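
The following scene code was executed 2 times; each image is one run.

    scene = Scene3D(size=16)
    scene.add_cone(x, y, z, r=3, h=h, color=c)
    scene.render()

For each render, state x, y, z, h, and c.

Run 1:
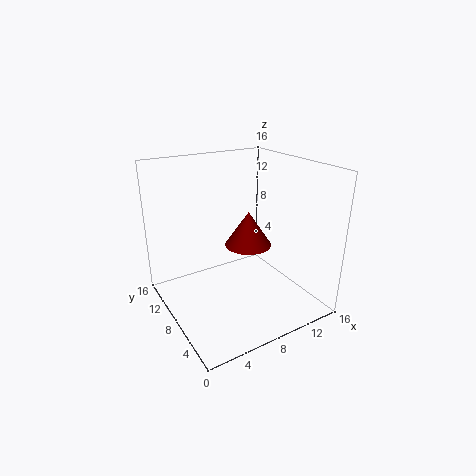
x = 12
y = 12
z = 4.5
h = 4.5
c = 'maroon'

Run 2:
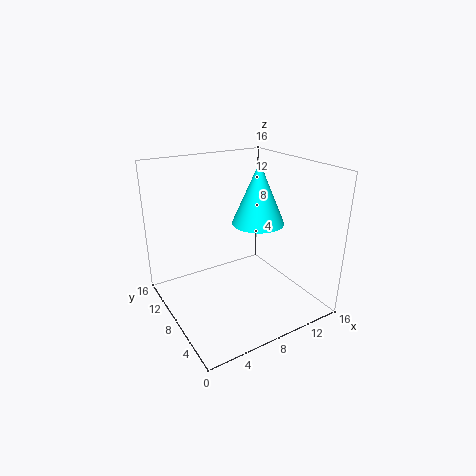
x = 11
y = 8.5
z = 9
h = 7
c = 'cyan'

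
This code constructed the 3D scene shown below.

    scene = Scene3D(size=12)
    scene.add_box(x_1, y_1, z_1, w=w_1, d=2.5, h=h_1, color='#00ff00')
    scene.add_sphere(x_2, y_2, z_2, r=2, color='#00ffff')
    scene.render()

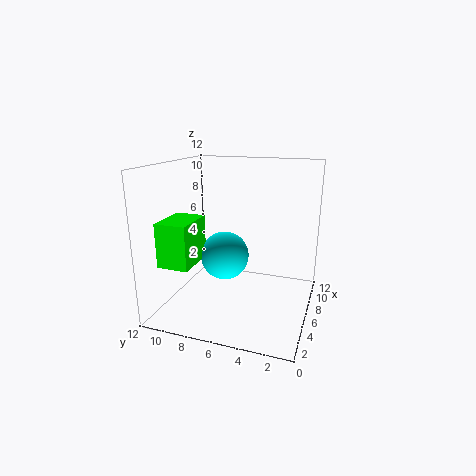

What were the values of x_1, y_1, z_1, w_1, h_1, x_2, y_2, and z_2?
x_1 = 1.5
y_1 = 8.5
z_1 = 4.5
w_1 = 3.5
h_1 = 3.5
x_2 = 5.5
y_2 = 7
z_2 = 4.5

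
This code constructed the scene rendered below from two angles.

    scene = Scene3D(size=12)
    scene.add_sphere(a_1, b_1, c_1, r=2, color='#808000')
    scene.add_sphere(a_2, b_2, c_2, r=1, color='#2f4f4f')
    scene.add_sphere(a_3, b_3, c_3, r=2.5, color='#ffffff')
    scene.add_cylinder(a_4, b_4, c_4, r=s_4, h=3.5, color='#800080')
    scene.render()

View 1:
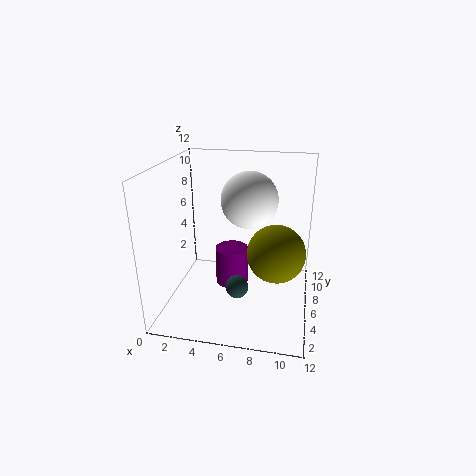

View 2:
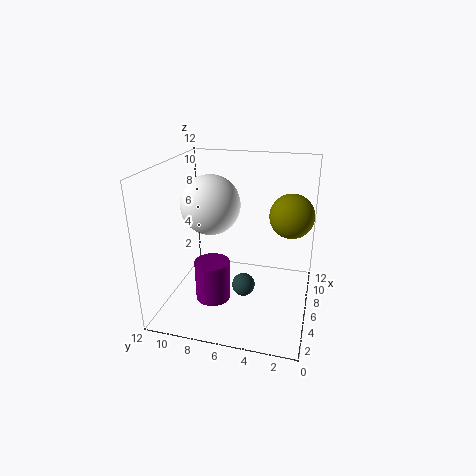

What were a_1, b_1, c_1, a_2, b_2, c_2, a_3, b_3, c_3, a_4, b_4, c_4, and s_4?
a_1 = 9.5, b_1 = 2, c_1 = 7, a_2 = 6, b_2 = 5.5, c_2 = 1.5, a_3 = 6.5, b_3 = 8.5, c_3 = 8.5, a_4 = 5, b_4 = 8, c_4 = 0.5, s_4 = 1.5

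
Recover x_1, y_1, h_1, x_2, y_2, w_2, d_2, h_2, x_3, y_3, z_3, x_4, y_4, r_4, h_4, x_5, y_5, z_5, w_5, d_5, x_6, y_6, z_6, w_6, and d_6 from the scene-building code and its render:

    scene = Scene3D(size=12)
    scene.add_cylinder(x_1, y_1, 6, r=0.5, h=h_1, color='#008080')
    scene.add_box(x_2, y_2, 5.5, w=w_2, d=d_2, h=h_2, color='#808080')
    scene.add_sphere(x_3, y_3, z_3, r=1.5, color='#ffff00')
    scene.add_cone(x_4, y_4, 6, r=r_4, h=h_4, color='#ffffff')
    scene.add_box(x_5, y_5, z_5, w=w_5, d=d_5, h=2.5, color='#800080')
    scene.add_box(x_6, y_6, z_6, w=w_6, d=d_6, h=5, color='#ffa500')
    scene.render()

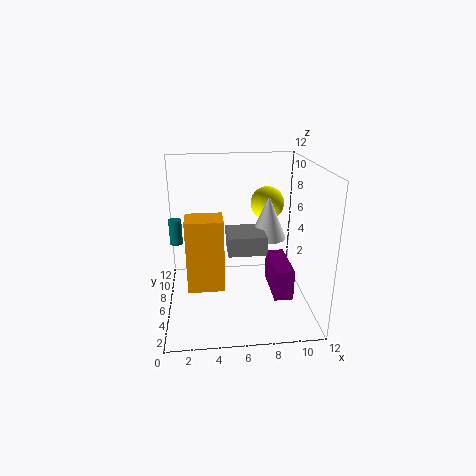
x_1 = 1
y_1 = 5.5
h_1 = 2
x_2 = 5
y_2 = 3.5
w_2 = 3
d_2 = 3
h_2 = 1.5
x_3 = 9
y_3 = 9
z_3 = 8
x_4 = 8.5
y_4 = 6
r_4 = 1.5
h_4 = 3.5
x_5 = 8.5
y_5 = 2.5
z_5 = 2
w_5 = 1.5
d_5 = 4
x_6 = 2
y_6 = 0.5
z_6 = 4.5
w_6 = 2.5
d_6 = 2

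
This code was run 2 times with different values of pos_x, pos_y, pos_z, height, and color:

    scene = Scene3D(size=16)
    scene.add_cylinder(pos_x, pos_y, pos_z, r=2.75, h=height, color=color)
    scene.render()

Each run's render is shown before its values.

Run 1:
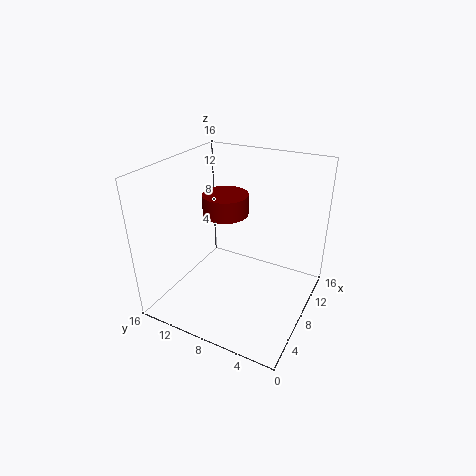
pos_x = 11
pos_y = 11.25
pos_z = 9
height = 2.5
color = 'maroon'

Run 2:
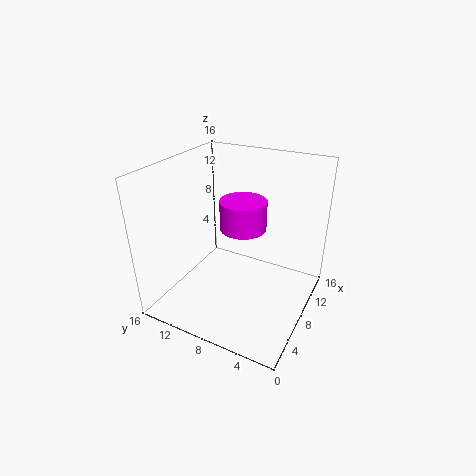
pos_x = 10.75
pos_y = 8.75
pos_z = 7.75
height = 3.5
color = 'magenta'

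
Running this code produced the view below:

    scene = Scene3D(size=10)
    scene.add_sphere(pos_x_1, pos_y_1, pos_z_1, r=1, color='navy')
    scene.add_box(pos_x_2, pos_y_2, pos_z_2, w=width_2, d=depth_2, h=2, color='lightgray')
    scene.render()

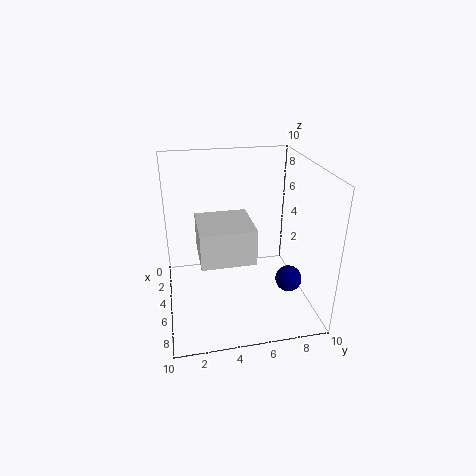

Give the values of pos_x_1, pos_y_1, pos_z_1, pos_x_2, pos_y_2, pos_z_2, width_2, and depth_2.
pos_x_1 = 5
pos_y_1 = 9
pos_z_1 = 1
pos_x_2 = 7
pos_y_2 = 2
pos_z_2 = 6
width_2 = 3
depth_2 = 3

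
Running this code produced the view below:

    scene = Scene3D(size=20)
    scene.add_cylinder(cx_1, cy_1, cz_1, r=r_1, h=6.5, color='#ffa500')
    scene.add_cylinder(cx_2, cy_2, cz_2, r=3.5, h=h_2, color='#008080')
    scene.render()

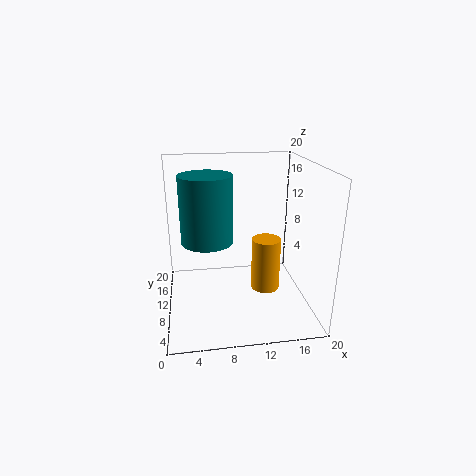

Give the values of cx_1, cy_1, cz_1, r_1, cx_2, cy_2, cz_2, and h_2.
cx_1 = 12.5
cy_1 = 4
cz_1 = 5.75
r_1 = 1.75
cx_2 = 5.75
cy_2 = 9.5
cz_2 = 10
h_2 = 9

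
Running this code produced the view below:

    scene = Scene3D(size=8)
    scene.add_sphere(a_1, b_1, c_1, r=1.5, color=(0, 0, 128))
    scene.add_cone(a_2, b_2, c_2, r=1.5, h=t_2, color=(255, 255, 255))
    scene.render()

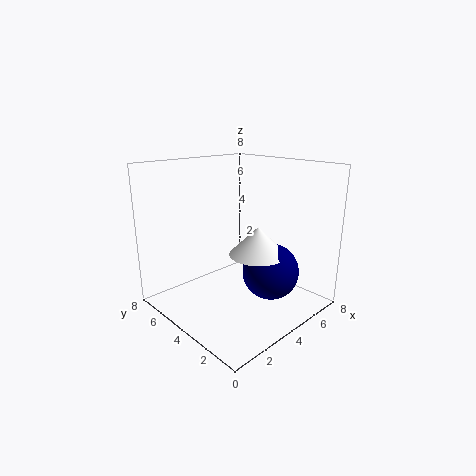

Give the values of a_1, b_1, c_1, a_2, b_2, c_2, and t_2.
a_1 = 4.5
b_1 = 2
c_1 = 2.5
a_2 = 4
b_2 = 2.5
c_2 = 3.5
t_2 = 1.5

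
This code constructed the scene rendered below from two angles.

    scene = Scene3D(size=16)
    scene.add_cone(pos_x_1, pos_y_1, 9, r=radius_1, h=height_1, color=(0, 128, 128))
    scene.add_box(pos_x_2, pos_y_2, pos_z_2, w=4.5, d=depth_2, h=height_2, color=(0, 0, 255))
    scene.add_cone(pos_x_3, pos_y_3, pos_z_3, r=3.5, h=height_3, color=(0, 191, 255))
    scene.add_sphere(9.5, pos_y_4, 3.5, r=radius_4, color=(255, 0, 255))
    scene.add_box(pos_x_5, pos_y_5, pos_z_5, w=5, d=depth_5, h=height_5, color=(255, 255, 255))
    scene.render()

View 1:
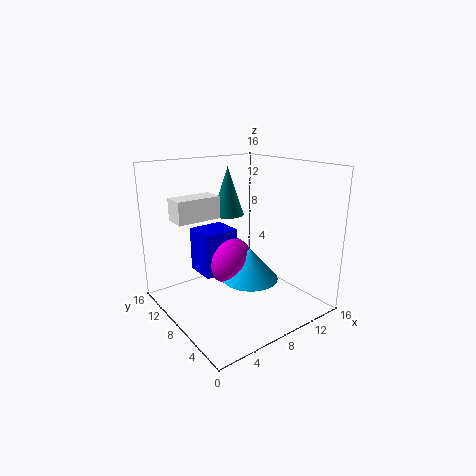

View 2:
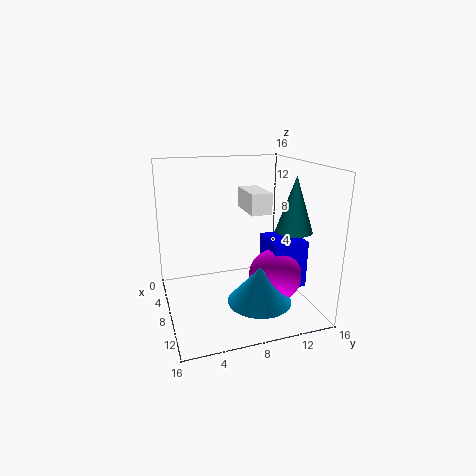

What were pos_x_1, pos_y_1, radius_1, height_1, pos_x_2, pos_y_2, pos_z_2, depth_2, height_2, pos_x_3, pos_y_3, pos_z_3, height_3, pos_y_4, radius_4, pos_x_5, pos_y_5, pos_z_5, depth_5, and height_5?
pos_x_1 = 10.5, pos_y_1 = 13.5, radius_1 = 2, height_1 = 6, pos_x_2 = 6, pos_y_2 = 11.5, pos_z_2 = 2, depth_2 = 4, height_2 = 5.5, pos_x_3 = 11, pos_y_3 = 9.5, pos_z_3 = 1.5, height_3 = 4, pos_y_4 = 12, radius_4 = 3, pos_x_5 = 2, pos_y_5 = 10, pos_z_5 = 10, depth_5 = 2.5, height_5 = 2.5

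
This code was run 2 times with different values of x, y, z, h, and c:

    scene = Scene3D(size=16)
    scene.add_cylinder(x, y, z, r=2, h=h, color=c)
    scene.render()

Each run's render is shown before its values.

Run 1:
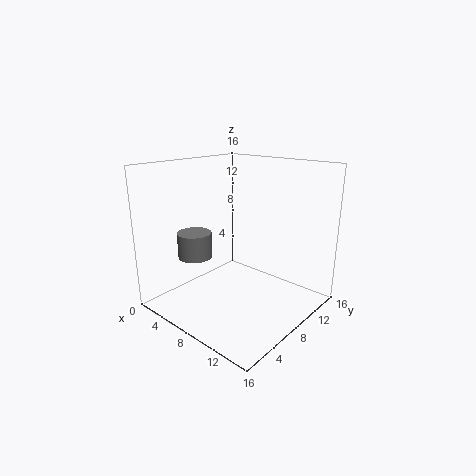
x = 3
y = 6
z = 5
h = 3
c = 'gray'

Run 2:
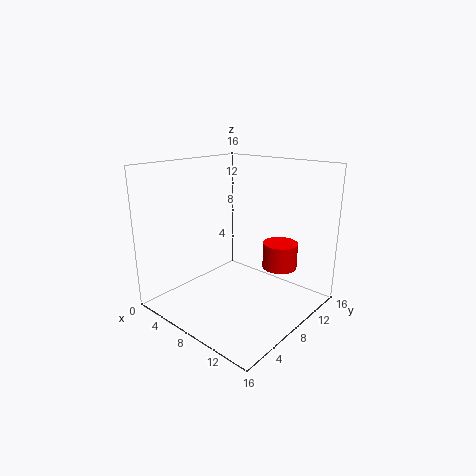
x = 11
y = 12
z = 4
h = 3
c = 'red'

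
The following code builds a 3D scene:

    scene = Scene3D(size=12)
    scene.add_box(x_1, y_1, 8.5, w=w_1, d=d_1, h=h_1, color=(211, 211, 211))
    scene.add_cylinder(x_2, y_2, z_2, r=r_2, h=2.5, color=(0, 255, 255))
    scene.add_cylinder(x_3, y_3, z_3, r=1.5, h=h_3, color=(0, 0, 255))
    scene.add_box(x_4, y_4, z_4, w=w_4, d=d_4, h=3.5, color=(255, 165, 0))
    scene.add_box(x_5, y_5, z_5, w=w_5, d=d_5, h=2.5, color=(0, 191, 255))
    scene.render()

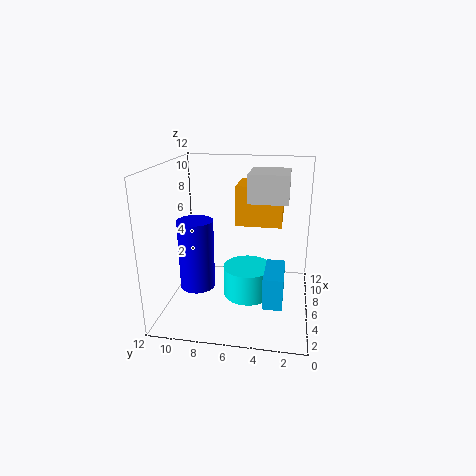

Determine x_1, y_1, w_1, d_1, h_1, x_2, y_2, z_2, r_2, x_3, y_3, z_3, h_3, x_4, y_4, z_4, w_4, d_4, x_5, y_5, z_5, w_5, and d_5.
x_1 = 7.5
y_1 = 2
w_1 = 4
d_1 = 3.5
h_1 = 2.5
x_2 = 5
y_2 = 5
z_2 = 1.5
r_2 = 2
x_3 = 5.5
y_3 = 9.5
z_3 = 1.5
h_3 = 6
x_4 = 7.5
y_4 = 2.5
z_4 = 6.5
w_4 = 3.5
d_4 = 4
x_5 = 2
y_5 = 2
z_5 = 2
w_5 = 3.5
d_5 = 1.5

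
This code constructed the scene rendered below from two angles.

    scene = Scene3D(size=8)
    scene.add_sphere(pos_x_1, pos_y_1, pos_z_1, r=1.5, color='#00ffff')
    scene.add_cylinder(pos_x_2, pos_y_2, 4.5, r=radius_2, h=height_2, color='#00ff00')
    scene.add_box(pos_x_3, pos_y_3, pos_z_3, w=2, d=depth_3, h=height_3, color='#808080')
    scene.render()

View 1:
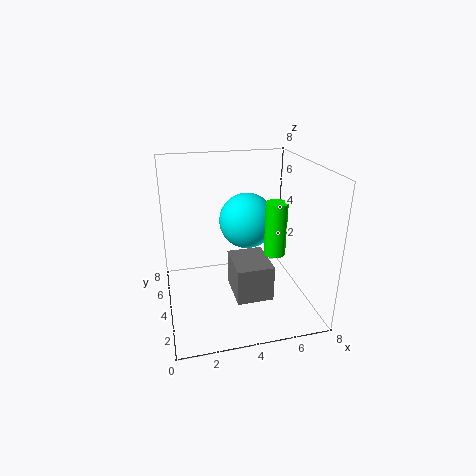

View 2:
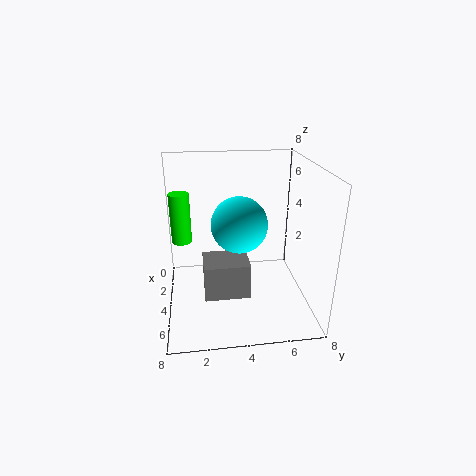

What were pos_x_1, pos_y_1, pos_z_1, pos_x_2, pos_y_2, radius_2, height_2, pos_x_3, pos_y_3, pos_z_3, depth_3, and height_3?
pos_x_1 = 4.5, pos_y_1 = 4, pos_z_1 = 5, pos_x_2 = 5, pos_y_2 = 1, radius_2 = 0.5, height_2 = 2.5, pos_x_3 = 3.5, pos_y_3 = 2, pos_z_3 = 1, depth_3 = 2.5, height_3 = 2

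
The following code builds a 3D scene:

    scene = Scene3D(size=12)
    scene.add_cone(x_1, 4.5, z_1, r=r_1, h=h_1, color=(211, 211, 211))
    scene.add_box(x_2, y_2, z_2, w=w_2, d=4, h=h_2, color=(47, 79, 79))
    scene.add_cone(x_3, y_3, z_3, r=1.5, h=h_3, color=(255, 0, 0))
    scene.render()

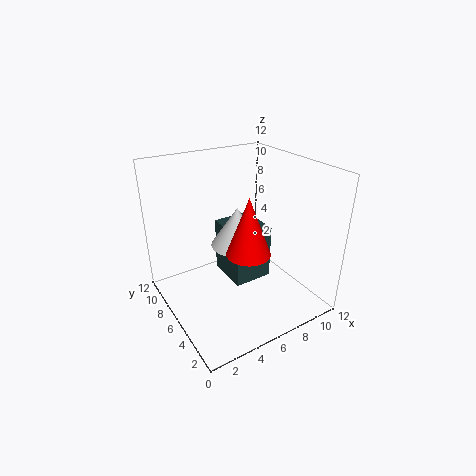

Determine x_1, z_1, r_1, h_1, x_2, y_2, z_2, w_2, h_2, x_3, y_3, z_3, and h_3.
x_1 = 5; z_1 = 6.5; r_1 = 2; h_1 = 3; x_2 = 6; y_2 = 6; z_2 = 1; w_2 = 3.5; h_2 = 5; x_3 = 4; y_3 = 1.5; z_3 = 7.5; h_3 = 4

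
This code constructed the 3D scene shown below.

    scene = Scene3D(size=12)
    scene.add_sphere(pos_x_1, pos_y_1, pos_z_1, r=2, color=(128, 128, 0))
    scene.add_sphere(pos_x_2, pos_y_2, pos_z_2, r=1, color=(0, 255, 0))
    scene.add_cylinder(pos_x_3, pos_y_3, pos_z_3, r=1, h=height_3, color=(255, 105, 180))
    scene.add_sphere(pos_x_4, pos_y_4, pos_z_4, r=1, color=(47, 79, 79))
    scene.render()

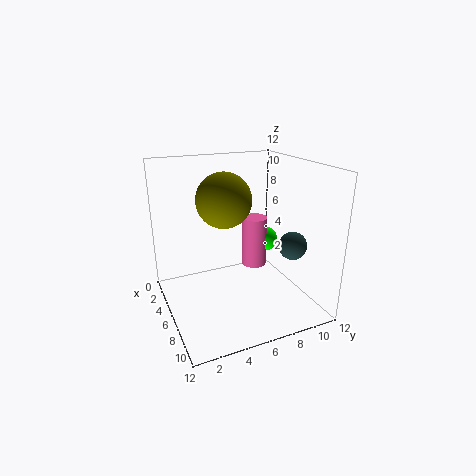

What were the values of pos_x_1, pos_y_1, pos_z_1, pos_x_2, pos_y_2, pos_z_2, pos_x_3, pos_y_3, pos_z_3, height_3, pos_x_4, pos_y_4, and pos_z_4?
pos_x_1 = 8
pos_y_1 = 4
pos_z_1 = 10
pos_x_2 = 7
pos_y_2 = 8
pos_z_2 = 6
pos_x_3 = 7
pos_y_3 = 7
pos_z_3 = 4
height_3 = 4
pos_x_4 = 11
pos_y_4 = 8
pos_z_4 = 7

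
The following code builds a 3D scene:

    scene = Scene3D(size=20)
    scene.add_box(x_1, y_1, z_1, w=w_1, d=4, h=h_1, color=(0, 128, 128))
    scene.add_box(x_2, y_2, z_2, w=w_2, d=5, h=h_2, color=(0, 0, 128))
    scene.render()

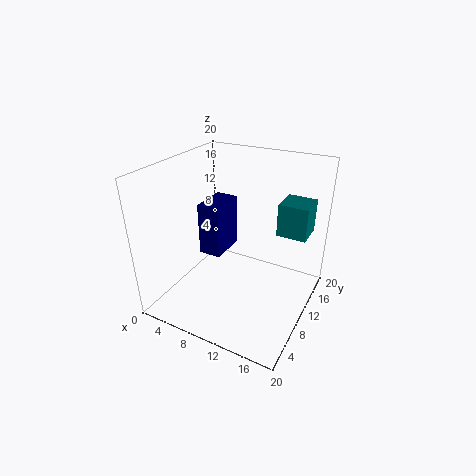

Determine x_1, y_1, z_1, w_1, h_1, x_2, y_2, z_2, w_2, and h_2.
x_1 = 15
y_1 = 11.5
z_1 = 11
w_1 = 4
h_1 = 4.5
x_2 = 6
y_2 = 6.5
z_2 = 8.5
w_2 = 3
h_2 = 7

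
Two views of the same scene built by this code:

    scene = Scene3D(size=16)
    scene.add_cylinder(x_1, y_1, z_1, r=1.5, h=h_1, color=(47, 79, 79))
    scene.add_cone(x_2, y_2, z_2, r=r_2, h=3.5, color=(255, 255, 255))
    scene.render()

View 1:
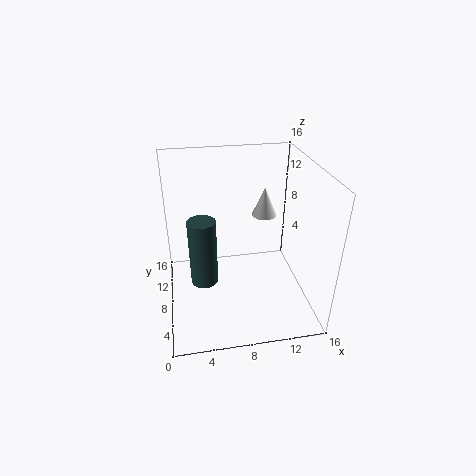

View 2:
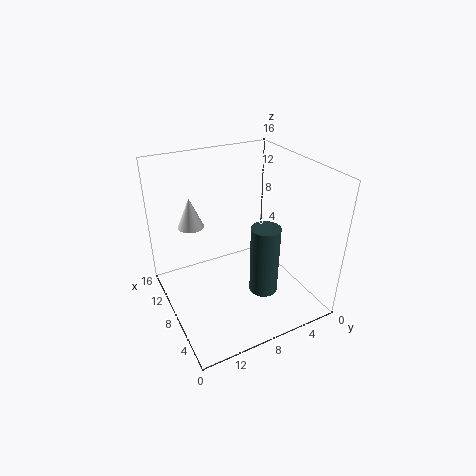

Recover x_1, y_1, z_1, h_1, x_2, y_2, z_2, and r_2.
x_1 = 4, y_1 = 7, z_1 = 3.5, h_1 = 7.5, x_2 = 12, y_2 = 12, z_2 = 8.5, r_2 = 1.5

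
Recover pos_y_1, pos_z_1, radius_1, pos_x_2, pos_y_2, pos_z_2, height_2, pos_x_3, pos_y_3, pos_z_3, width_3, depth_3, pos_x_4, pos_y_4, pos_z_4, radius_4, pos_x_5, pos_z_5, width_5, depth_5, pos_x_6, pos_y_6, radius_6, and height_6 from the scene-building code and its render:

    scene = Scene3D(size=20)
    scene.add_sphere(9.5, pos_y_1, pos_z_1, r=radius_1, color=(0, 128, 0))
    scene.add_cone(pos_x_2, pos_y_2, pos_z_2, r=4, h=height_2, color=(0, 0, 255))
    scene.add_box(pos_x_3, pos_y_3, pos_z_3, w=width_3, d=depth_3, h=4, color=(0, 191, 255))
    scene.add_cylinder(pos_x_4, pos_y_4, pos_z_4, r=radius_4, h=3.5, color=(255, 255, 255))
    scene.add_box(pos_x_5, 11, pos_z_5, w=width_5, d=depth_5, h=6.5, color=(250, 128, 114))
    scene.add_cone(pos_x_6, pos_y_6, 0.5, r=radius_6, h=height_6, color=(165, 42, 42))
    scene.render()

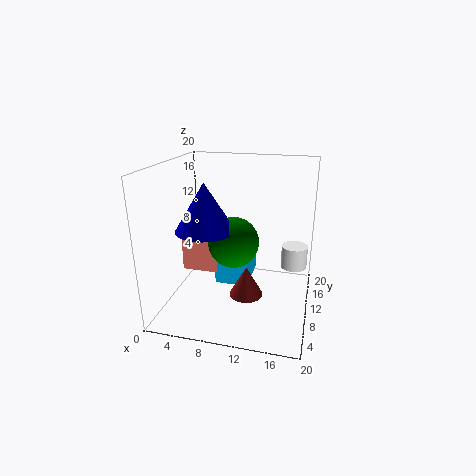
pos_y_1 = 9.5; pos_z_1 = 9.5; radius_1 = 3.5; pos_x_2 = 6; pos_y_2 = 8; pos_z_2 = 11.5; height_2 = 6.5; pos_x_3 = 6; pos_y_3 = 11.5; pos_z_3 = 1.5; width_3 = 5; depth_3 = 7; pos_x_4 = 17.5; pos_y_4 = 16; pos_z_4 = 3.5; radius_4 = 2; pos_x_5 = 1; pos_z_5 = 3.5; width_5 = 5.5; depth_5 = 6.5; pos_x_6 = 11; pos_y_6 = 11; radius_6 = 2.5; height_6 = 4.5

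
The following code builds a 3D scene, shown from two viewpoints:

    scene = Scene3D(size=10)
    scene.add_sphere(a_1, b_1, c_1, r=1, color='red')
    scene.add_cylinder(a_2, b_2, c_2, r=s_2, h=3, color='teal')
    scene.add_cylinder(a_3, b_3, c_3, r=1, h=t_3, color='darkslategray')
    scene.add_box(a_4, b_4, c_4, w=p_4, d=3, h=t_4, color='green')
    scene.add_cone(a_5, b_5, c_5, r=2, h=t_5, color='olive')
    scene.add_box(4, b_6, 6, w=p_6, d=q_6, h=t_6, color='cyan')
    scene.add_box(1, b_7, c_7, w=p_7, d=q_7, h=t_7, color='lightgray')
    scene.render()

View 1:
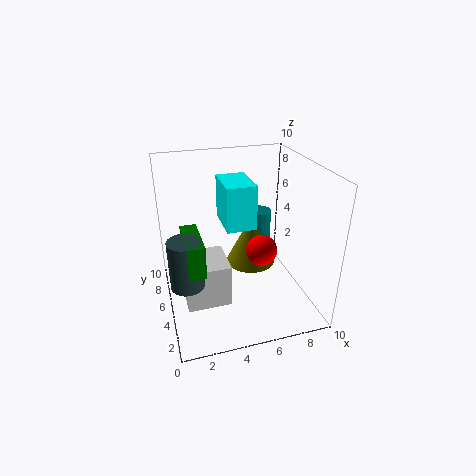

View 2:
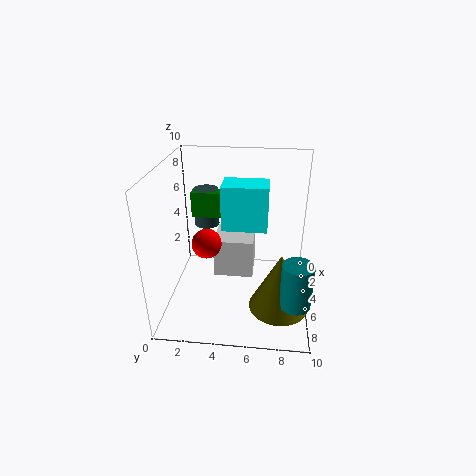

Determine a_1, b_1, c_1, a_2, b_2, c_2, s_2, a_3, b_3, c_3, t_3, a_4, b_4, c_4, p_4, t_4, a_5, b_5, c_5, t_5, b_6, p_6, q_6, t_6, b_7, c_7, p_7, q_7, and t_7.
a_1 = 6; b_1 = 3; c_1 = 5; a_2 = 8; b_2 = 9; c_2 = 2; s_2 = 1; a_3 = 1; b_3 = 2; c_3 = 4; t_3 = 3; a_4 = 1; b_4 = 1; c_4 = 5; p_4 = 1; t_4 = 2; a_5 = 7; b_5 = 8; c_5 = 1; t_5 = 4; b_6 = 4; p_6 = 2; q_6 = 3; t_6 = 3; b_7 = 3; c_7 = 1; p_7 = 3; q_7 = 3; t_7 = 3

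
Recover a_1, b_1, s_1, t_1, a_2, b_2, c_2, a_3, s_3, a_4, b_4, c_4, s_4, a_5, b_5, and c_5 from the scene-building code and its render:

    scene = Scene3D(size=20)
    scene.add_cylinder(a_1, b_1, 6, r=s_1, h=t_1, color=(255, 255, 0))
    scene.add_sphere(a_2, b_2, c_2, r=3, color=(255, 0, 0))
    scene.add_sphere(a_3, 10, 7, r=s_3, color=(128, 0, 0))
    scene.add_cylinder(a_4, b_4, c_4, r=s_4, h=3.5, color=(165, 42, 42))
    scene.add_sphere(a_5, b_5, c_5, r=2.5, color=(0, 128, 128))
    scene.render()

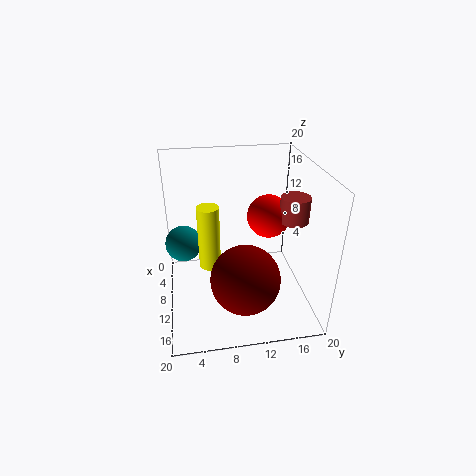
a_1 = 10
b_1 = 6
s_1 = 1.5
t_1 = 9
a_2 = 9
b_2 = 14.5
c_2 = 12.5
a_3 = 15.5
s_3 = 4.5
a_4 = 11
b_4 = 17.5
c_4 = 12.5
s_4 = 2
a_5 = 8.5
b_5 = 2.5
c_5 = 9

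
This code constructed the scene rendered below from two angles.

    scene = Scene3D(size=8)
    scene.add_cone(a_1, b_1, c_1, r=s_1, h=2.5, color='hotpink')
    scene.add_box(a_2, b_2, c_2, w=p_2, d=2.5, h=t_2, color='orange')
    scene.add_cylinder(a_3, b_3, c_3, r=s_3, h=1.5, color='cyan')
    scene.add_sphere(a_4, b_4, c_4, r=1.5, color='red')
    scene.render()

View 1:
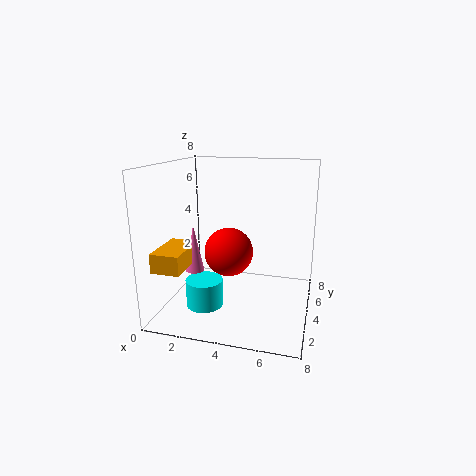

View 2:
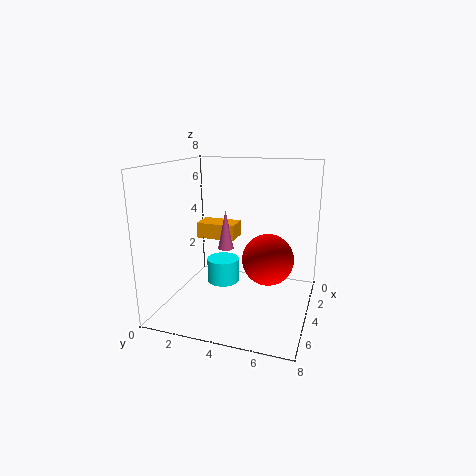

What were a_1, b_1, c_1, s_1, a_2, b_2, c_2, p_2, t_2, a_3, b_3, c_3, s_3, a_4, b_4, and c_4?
a_1 = 2, b_1 = 2.5, c_1 = 2.5, s_1 = 0.5, a_2 = 0.5, b_2 = 0.5, c_2 = 3, p_2 = 1.5, t_2 = 1, a_3 = 2.5, b_3 = 2.5, c_3 = 0.5, s_3 = 1, a_4 = 3, b_4 = 5.5, c_4 = 2.5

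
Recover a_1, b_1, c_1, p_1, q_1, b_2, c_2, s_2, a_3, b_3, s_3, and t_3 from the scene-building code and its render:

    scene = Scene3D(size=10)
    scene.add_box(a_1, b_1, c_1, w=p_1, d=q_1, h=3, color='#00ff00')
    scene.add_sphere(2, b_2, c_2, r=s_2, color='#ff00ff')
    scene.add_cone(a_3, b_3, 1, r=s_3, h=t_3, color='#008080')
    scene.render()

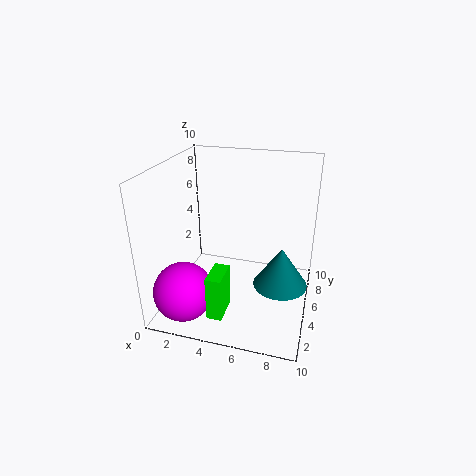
a_1 = 4; b_1 = 1; c_1 = 1; p_1 = 1; q_1 = 2; b_2 = 2; c_2 = 2; s_2 = 2; a_3 = 8; b_3 = 6; s_3 = 2; t_3 = 3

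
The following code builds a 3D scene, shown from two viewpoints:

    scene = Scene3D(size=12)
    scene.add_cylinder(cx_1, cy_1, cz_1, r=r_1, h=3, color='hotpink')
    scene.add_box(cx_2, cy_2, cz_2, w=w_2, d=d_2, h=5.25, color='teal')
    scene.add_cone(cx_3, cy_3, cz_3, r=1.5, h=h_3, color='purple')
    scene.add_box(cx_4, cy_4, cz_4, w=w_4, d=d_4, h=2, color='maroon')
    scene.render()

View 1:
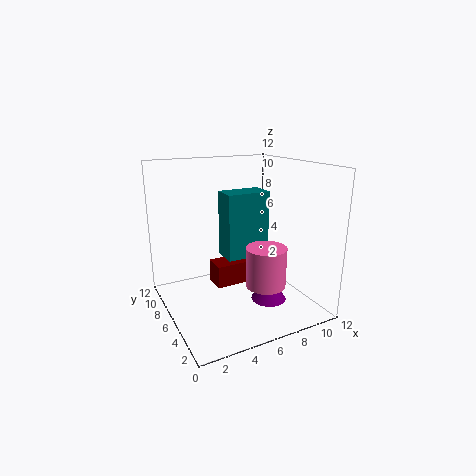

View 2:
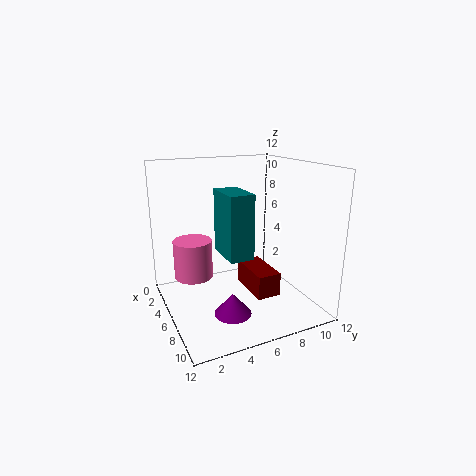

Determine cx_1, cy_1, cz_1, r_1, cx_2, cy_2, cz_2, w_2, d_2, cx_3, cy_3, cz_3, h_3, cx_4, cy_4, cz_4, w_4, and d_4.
cx_1 = 6.25; cy_1 = 2; cz_1 = 3.5; r_1 = 1.5; cx_2 = 4.5; cy_2 = 4.5; cz_2 = 4.75; w_2 = 3.5; d_2 = 2; cx_3 = 8.25; cy_3 = 4.5; cz_3 = 0.5; h_3 = 1.75; cx_4 = 4.5; cy_4 = 6.75; cz_4 = 1.25; w_4 = 4; d_4 = 2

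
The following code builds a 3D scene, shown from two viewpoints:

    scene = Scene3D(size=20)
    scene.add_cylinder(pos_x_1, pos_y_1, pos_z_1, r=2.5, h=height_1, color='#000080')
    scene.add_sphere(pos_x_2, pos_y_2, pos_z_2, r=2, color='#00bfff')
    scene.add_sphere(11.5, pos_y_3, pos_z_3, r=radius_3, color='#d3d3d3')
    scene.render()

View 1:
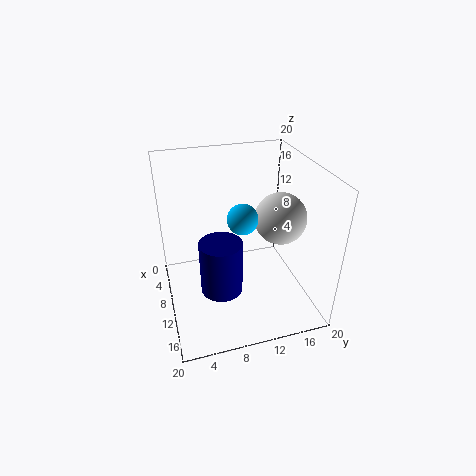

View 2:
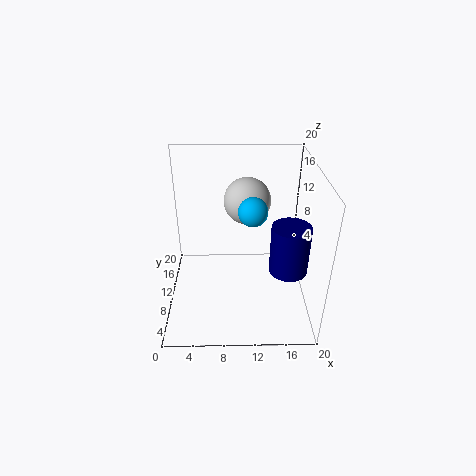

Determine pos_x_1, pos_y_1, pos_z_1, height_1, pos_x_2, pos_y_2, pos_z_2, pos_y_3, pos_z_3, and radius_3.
pos_x_1 = 16.5, pos_y_1 = 6, pos_z_1 = 7.5, height_1 = 6.5, pos_x_2 = 12, pos_y_2 = 10, pos_z_2 = 14, pos_y_3 = 15.5, pos_z_3 = 13, radius_3 = 3.5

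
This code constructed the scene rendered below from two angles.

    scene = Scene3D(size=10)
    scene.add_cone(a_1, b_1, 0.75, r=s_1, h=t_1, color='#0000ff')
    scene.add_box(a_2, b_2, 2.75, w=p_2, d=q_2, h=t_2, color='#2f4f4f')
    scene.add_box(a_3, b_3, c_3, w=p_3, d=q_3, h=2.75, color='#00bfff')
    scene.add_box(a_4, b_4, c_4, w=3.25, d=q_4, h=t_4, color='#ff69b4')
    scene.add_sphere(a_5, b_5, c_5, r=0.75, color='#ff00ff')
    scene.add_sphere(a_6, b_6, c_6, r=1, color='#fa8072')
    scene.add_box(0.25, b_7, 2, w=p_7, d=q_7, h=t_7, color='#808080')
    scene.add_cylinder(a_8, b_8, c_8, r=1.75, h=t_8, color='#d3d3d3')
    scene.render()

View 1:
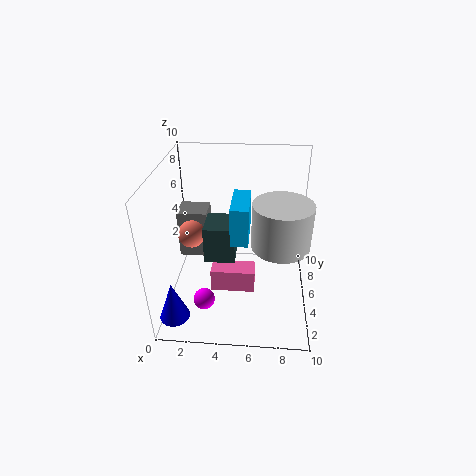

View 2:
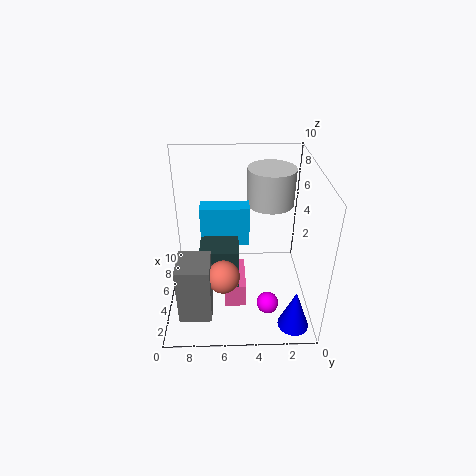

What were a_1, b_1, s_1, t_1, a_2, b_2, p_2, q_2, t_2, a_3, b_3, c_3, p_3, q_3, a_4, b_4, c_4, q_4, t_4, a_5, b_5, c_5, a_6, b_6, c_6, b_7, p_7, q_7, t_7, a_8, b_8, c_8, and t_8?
a_1 = 1; b_1 = 1.5; s_1 = 1; t_1 = 2.75; a_2 = 2.5; b_2 = 5; p_2 = 2.25; q_2 = 2.5; t_2 = 2.75; a_3 = 4.5; b_3 = 4.25; c_3 = 4.75; p_3 = 1.25; q_3 = 3.25; a_4 = 3; b_4 = 4.5; c_4 = 0.5; q_4 = 1.5; t_4 = 1.75; a_5 = 2.75; b_5 = 3; c_5 = 1; a_6 = 1.5; b_6 = 6; c_6 = 4.5; b_7 = 6.75; p_7 = 2.25; q_7 = 2; t_7 = 3.75; a_8 = 7.75; b_8 = 2.5; c_8 = 6.25; t_8 = 2.75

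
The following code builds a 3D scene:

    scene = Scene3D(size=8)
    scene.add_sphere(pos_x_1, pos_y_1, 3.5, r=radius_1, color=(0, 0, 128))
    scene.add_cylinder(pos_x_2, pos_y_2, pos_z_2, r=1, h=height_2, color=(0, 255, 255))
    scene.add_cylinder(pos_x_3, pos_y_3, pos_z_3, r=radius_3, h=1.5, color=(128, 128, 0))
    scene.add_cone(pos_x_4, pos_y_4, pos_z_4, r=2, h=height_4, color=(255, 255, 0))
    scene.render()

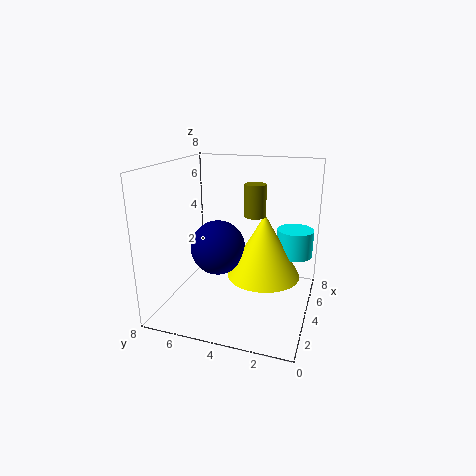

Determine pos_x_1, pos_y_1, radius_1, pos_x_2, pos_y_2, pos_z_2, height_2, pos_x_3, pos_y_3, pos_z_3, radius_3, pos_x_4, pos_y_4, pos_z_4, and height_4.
pos_x_1 = 3.5, pos_y_1 = 5, radius_1 = 1.5, pos_x_2 = 5, pos_y_2 = 1, pos_z_2 = 3, height_2 = 1.5, pos_x_3 = 2, pos_y_3 = 2.5, pos_z_3 = 6, radius_3 = 0.5, pos_x_4 = 4, pos_y_4 = 2.5, pos_z_4 = 2, height_4 = 3.5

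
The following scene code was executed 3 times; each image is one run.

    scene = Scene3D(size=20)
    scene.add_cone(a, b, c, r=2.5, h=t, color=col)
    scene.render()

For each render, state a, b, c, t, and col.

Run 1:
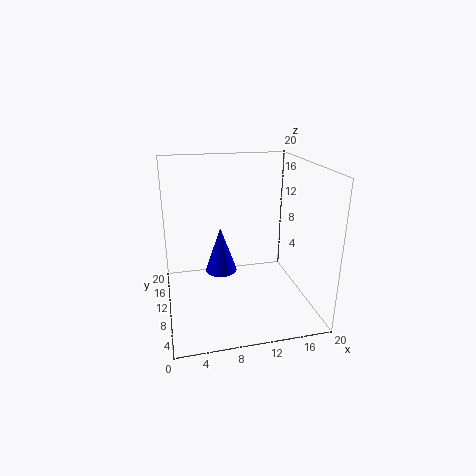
a = 8.5; b = 15.5; c = 2.25; t = 7.25; col = 'blue'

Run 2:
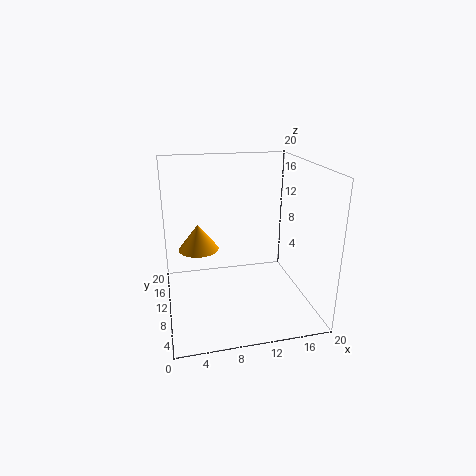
a = 4.25; b = 7.25; c = 10.25; t = 3.25; col = 'orange'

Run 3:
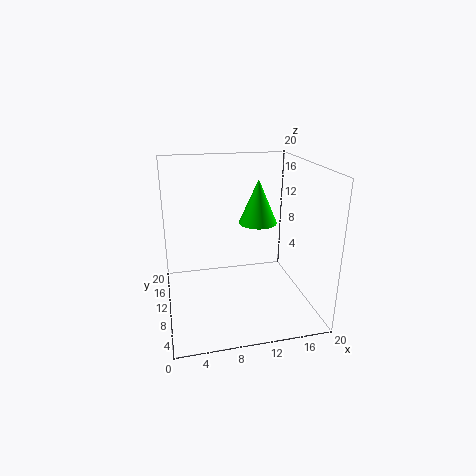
a = 12.25; b = 8.25; c = 12.75; t = 5.75; col = 'lime'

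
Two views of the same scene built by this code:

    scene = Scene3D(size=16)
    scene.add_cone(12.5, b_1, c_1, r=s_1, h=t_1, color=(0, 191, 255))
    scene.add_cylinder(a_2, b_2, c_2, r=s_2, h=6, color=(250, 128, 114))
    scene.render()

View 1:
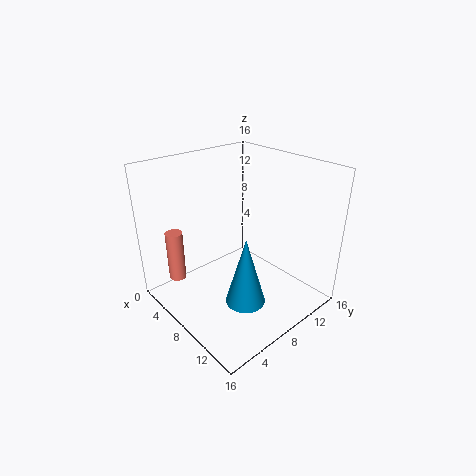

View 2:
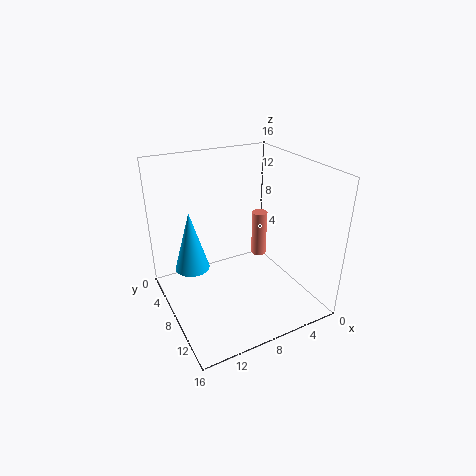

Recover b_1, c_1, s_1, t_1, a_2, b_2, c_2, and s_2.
b_1 = 5; c_1 = 3.75; s_1 = 2; t_1 = 7; a_2 = 2.25; b_2 = 3.25; c_2 = 2; s_2 = 1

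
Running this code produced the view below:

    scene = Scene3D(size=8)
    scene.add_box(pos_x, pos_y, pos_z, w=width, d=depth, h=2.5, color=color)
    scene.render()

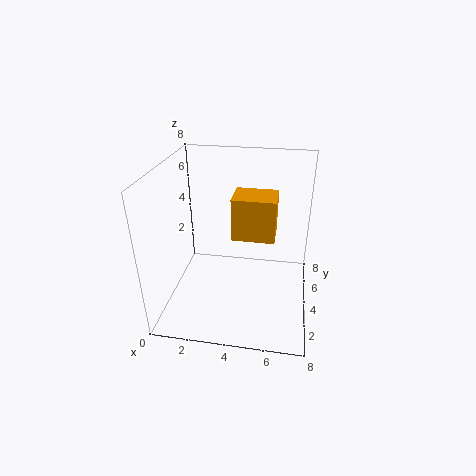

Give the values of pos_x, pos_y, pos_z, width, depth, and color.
pos_x = 3.5; pos_y = 4.5; pos_z = 3.5; width = 2.5; depth = 2; color = 'orange'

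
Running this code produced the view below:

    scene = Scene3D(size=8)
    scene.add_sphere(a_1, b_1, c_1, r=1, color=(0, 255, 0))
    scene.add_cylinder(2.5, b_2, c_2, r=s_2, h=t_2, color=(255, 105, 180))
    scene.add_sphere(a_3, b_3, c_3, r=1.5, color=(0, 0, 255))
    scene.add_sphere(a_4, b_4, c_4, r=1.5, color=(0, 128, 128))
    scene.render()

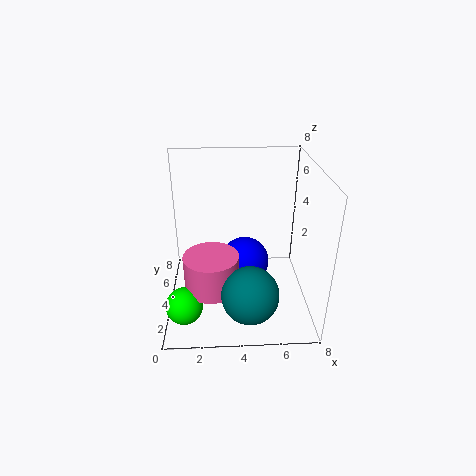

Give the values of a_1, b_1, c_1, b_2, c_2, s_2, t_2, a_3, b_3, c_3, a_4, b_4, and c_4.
a_1 = 1, b_1 = 2, c_1 = 1, b_2 = 3, c_2 = 1.5, s_2 = 1.5, t_2 = 2, a_3 = 4.5, b_3 = 5.5, c_3 = 1.5, a_4 = 4.5, b_4 = 1.5, c_4 = 2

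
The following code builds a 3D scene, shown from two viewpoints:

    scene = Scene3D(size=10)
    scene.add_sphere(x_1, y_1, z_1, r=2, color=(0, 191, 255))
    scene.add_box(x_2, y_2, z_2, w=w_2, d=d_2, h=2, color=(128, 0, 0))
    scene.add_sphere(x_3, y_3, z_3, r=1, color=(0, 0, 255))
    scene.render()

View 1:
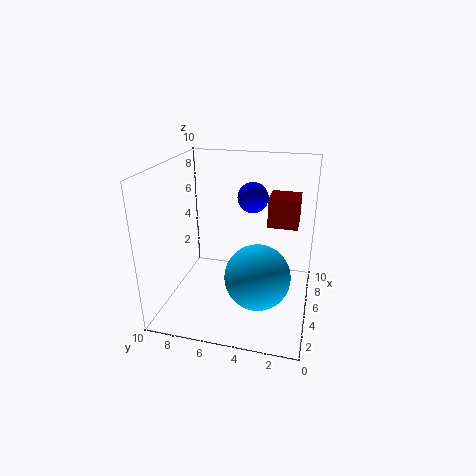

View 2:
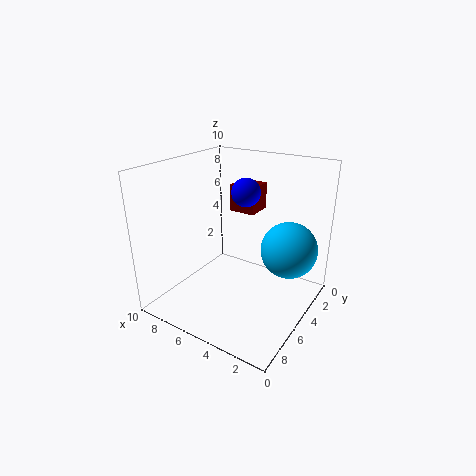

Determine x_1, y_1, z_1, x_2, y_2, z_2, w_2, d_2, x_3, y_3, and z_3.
x_1 = 2
y_1 = 3
z_1 = 4
x_2 = 5
y_2 = 1
z_2 = 6
w_2 = 2
d_2 = 2
x_3 = 5
y_3 = 4
z_3 = 8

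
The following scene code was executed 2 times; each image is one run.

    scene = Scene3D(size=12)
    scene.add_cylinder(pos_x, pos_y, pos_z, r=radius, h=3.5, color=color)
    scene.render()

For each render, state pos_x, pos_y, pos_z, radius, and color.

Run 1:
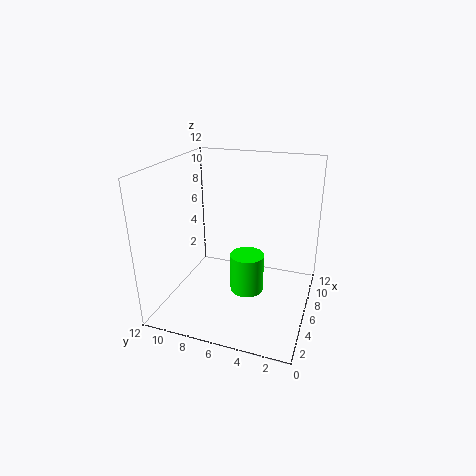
pos_x = 7, pos_y = 5.5, pos_z = 0.5, radius = 1.5, color = 'lime'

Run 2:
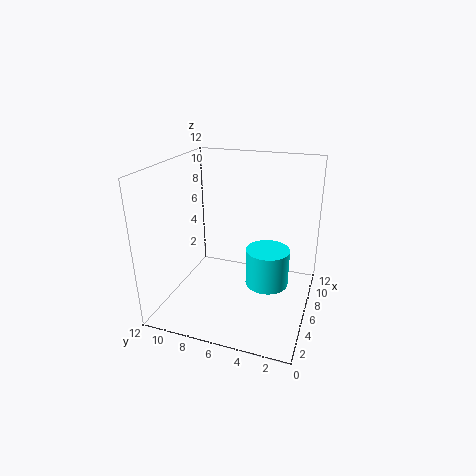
pos_x = 8.5, pos_y = 4, pos_z = 0.5, radius = 2, color = 'cyan'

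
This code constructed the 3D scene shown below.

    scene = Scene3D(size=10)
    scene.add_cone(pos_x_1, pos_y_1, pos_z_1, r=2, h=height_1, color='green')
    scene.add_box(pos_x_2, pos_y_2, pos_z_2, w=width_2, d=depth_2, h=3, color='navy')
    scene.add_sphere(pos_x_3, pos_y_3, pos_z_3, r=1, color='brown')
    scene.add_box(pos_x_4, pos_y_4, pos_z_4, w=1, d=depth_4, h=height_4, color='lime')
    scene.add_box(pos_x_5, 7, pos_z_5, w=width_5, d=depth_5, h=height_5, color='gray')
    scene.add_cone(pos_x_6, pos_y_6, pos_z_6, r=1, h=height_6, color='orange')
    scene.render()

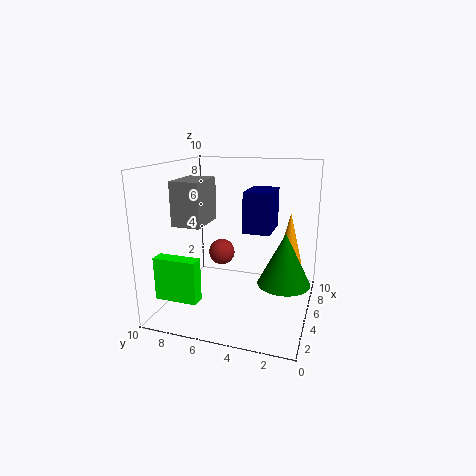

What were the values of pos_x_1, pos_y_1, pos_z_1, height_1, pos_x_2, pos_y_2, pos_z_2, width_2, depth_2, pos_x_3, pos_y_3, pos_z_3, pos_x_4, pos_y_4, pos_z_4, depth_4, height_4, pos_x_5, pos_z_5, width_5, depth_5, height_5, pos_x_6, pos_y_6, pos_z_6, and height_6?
pos_x_1 = 7, pos_y_1 = 2, pos_z_1 = 1, height_1 = 4, pos_x_2 = 6, pos_y_2 = 3, pos_z_2 = 5, width_2 = 3, depth_2 = 2, pos_x_3 = 7, pos_y_3 = 7, pos_z_3 = 3, pos_x_4 = 2, pos_y_4 = 7, pos_z_4 = 1, depth_4 = 3, height_4 = 3, pos_x_5 = 3, pos_z_5 = 6, width_5 = 3, depth_5 = 2, height_5 = 3, pos_x_6 = 9, pos_y_6 = 2, pos_z_6 = 2, height_6 = 4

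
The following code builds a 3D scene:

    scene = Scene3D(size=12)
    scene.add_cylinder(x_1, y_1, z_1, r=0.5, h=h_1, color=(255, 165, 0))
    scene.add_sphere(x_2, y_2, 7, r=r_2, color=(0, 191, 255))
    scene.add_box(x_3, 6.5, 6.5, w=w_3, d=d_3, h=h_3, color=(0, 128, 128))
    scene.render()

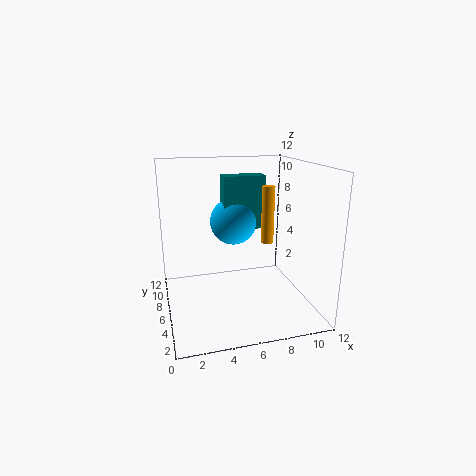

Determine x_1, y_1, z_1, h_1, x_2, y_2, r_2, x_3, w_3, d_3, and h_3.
x_1 = 8, y_1 = 4.5, z_1 = 6, h_1 = 4.5, x_2 = 6, y_2 = 7.5, r_2 = 2, x_3 = 5, w_3 = 3.5, d_3 = 1.5, h_3 = 4.5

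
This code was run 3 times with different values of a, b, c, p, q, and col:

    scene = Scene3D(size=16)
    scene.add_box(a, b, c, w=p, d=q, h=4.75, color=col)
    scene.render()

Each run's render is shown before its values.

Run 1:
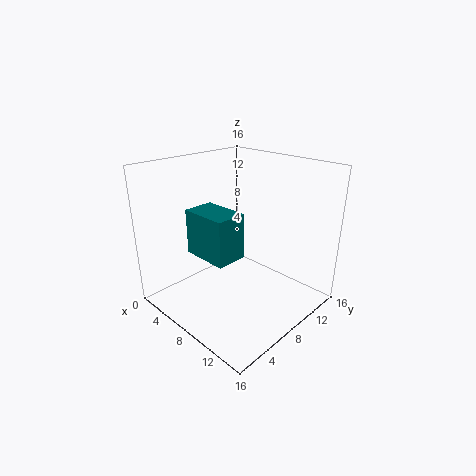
a = 5.5; b = 3; c = 7.25; p = 5; q = 3.25; col = 'teal'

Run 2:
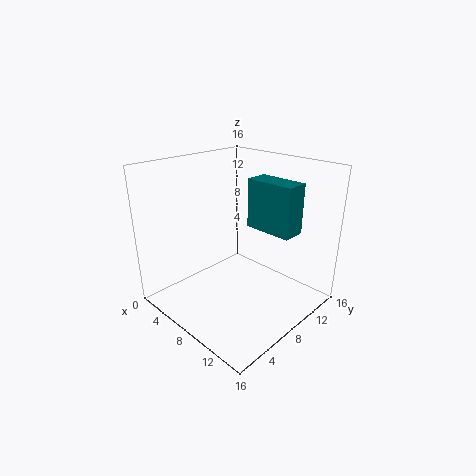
a = 10.75; b = 6.5; c = 10.75; p = 4.75; q = 2.25; col = 'teal'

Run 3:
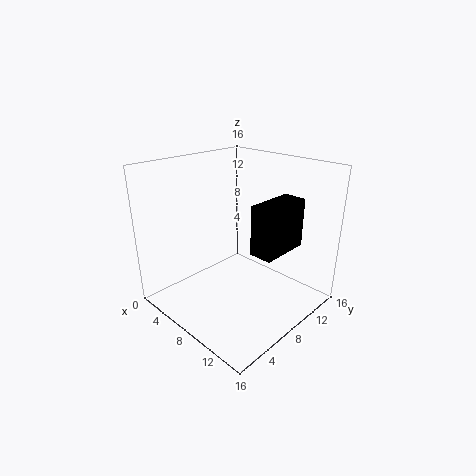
a = 12.75; b = 4.75; c = 9; p = 2.25; q = 5; col = 'black'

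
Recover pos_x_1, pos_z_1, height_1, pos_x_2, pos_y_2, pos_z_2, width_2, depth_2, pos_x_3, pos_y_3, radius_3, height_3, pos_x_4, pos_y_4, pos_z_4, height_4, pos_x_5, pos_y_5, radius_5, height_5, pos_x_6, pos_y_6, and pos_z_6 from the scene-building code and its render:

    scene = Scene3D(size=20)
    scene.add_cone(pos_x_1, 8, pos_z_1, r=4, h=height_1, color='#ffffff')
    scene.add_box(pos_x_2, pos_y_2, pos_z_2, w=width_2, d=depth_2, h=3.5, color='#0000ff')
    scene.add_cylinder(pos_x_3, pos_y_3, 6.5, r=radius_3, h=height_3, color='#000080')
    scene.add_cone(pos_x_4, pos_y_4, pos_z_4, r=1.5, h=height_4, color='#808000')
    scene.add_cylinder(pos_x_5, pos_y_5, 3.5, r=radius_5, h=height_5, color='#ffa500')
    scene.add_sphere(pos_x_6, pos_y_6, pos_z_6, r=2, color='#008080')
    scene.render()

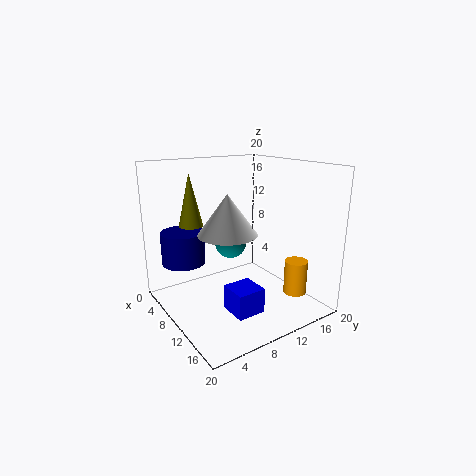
pos_x_1 = 10.5
pos_z_1 = 11
height_1 = 5.5
pos_x_2 = 11
pos_y_2 = 7
pos_z_2 = 0.5
width_2 = 4
depth_2 = 4
pos_x_3 = 6
pos_y_3 = 3.5
radius_3 = 3
height_3 = 4.5
pos_x_4 = 10
pos_y_4 = 3
pos_z_4 = 13
height_4 = 6.5
pos_x_5 = 17
pos_y_5 = 14.5
radius_5 = 1.5
height_5 = 4.5
pos_x_6 = 12
pos_y_6 = 7.5
pos_z_6 = 10.5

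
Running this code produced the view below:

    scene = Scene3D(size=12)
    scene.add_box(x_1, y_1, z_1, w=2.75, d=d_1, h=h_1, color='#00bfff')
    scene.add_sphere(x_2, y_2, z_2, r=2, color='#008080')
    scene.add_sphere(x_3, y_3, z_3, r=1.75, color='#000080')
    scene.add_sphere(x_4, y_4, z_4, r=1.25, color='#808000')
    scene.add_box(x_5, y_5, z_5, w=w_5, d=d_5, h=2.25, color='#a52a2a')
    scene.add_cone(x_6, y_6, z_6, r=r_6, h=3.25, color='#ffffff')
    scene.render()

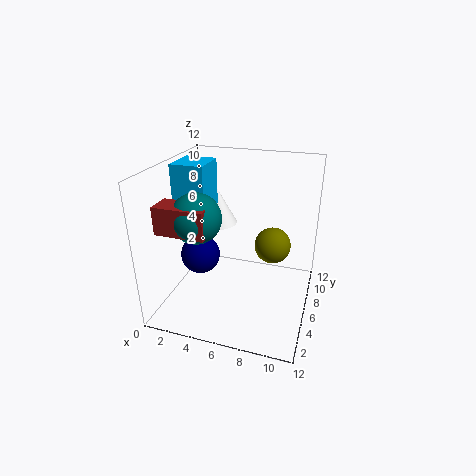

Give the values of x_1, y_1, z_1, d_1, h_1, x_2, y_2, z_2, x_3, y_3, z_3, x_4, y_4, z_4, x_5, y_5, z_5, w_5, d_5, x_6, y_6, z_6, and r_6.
x_1 = 0.75; y_1 = 5; z_1 = 7.25; d_1 = 3; h_1 = 4.75; x_2 = 3.25; y_2 = 4; z_2 = 8.25; x_3 = 2.25; y_3 = 6.5; z_3 = 3.5; x_4 = 9.5; y_4 = 3; z_4 = 7.5; x_5 = 0.5; y_5 = 2.25; z_5 = 7.25; w_5 = 4; d_5 = 2; x_6 = 3.25; y_6 = 8.5; z_6 = 6; r_6 = 1.75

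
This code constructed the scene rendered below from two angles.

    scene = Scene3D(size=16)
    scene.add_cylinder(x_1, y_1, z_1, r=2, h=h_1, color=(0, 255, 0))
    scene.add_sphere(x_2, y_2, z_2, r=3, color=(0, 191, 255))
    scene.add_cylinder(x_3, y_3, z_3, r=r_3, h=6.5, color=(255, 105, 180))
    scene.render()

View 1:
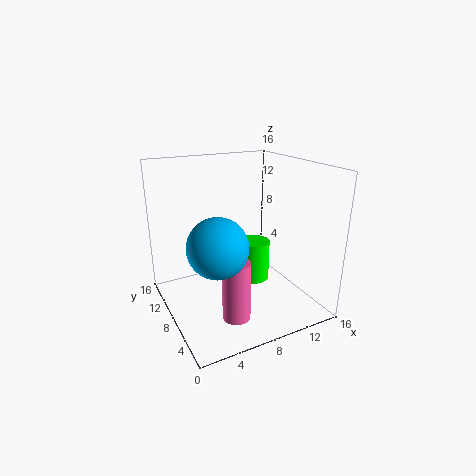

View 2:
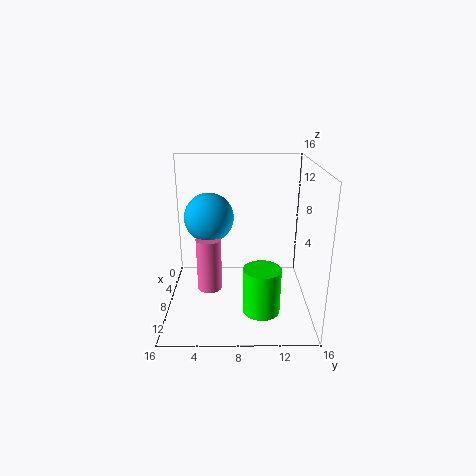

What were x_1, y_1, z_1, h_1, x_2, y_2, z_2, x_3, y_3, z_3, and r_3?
x_1 = 11.5, y_1 = 10.5, z_1 = 1, h_1 = 5, x_2 = 4, y_2 = 4.5, z_2 = 9, x_3 = 6, y_3 = 4.5, z_3 = 0.5, r_3 = 1.5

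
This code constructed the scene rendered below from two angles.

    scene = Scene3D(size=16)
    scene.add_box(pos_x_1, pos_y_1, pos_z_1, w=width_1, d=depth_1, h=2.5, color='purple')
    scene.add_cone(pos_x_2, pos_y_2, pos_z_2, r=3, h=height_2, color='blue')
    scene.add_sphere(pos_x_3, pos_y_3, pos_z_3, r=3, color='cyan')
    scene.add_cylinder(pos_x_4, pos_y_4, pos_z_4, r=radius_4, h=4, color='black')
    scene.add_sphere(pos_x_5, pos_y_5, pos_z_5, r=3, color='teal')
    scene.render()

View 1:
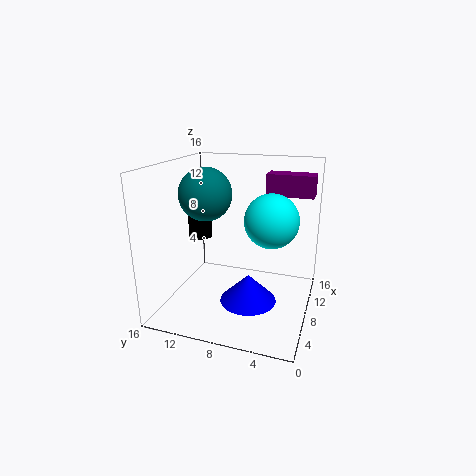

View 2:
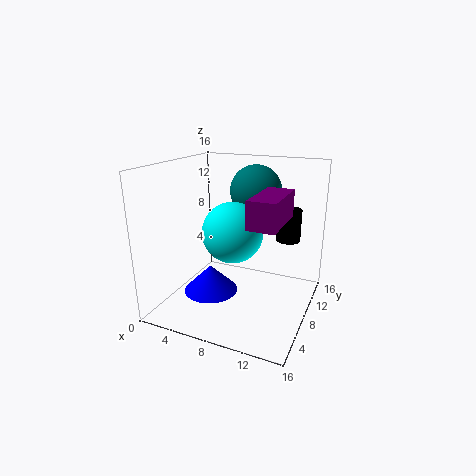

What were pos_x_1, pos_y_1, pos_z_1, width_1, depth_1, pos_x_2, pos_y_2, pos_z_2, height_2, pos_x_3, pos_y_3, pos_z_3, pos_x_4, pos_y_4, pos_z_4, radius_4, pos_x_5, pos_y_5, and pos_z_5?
pos_x_1 = 12; pos_y_1 = 0.5; pos_z_1 = 12; width_1 = 2.5; depth_1 = 5.5; pos_x_2 = 5.5; pos_y_2 = 6; pos_z_2 = 2; height_2 = 3; pos_x_3 = 9; pos_y_3 = 4.5; pos_z_3 = 10; pos_x_4 = 12; pos_y_4 = 14.5; pos_z_4 = 6; radius_4 = 1.5; pos_x_5 = 8.5; pos_y_5 = 12; pos_z_5 = 12.5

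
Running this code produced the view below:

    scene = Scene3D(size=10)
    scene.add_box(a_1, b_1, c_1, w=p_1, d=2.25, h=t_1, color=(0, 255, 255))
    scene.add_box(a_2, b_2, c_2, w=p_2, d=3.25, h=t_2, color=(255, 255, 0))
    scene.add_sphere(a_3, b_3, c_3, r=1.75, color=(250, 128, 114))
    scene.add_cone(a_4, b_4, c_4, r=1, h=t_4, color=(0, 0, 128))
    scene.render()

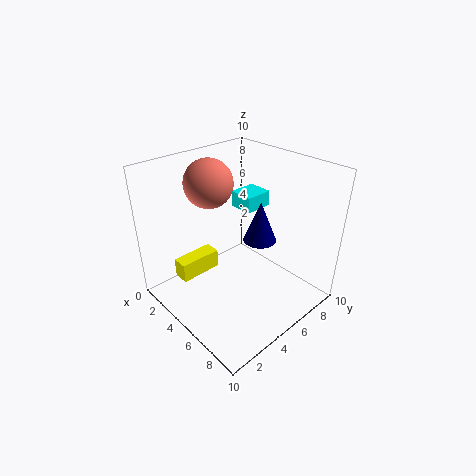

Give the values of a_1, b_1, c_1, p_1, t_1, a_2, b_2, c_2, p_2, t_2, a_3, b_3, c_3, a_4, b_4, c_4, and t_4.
a_1 = 1.25; b_1 = 7.75; c_1 = 5.25; p_1 = 2; t_1 = 1.25; a_2 = 0.75; b_2 = 2.25; c_2 = 0.75; p_2 = 1.25; t_2 = 1.5; a_3 = 2.25; b_3 = 4.75; c_3 = 8.25; a_4 = 7.5; b_4 = 4.5; c_4 = 6.25; t_4 = 2.5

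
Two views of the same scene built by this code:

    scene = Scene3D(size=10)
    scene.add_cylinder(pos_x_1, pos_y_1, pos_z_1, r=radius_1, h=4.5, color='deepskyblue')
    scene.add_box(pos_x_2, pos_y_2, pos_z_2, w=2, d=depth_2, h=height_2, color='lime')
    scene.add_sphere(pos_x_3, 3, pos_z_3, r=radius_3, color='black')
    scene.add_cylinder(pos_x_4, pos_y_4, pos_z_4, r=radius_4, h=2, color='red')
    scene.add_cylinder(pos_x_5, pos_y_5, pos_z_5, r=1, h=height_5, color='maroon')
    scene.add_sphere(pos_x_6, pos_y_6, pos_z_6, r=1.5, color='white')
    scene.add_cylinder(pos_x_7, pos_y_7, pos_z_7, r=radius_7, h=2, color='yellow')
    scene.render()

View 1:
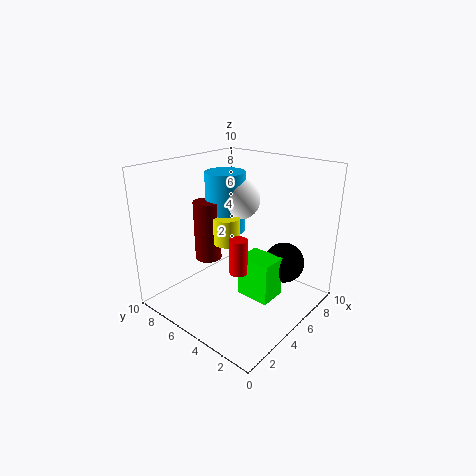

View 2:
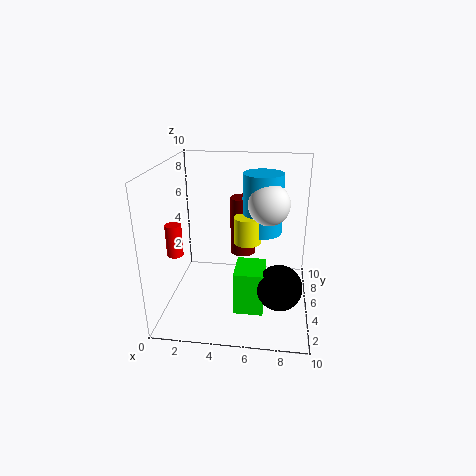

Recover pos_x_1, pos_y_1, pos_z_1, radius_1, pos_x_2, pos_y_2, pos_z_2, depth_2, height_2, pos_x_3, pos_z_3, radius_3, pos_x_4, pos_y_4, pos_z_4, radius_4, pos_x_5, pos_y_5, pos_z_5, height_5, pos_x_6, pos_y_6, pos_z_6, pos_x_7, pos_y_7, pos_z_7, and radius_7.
pos_x_1 = 6.5; pos_y_1 = 7.5; pos_z_1 = 4.5; radius_1 = 1.5; pos_x_2 = 5; pos_y_2 = 2.5; pos_z_2 = 0.5; depth_2 = 2.5; height_2 = 3; pos_x_3 = 8; pos_z_3 = 2.5; radius_3 = 1.5; pos_x_4 = 1.5; pos_y_4 = 2; pos_z_4 = 5; radius_4 = 0.5; pos_x_5 = 5; pos_y_5 = 8; pos_z_5 = 2.5; height_5 = 4.5; pos_x_6 = 7; pos_y_6 = 6.5; pos_z_6 = 7; pos_x_7 = 5.5; pos_y_7 = 6.5; pos_z_7 = 4; radius_7 = 1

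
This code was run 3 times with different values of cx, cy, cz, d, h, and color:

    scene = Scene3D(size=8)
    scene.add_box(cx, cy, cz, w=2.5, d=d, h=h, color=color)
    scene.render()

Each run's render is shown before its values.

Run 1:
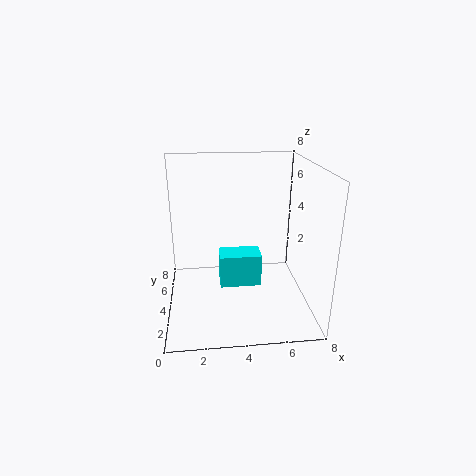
cx = 3
cy = 4.5
cz = 0.5
d = 1.5
h = 2
color = 'cyan'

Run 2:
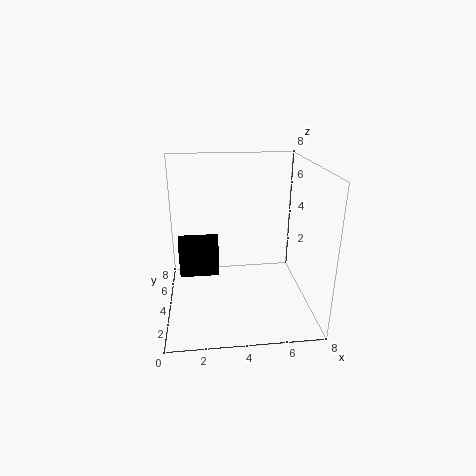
cx = 0.5
cy = 6
cz = 0.5
d = 1
h = 2.5
color = 'black'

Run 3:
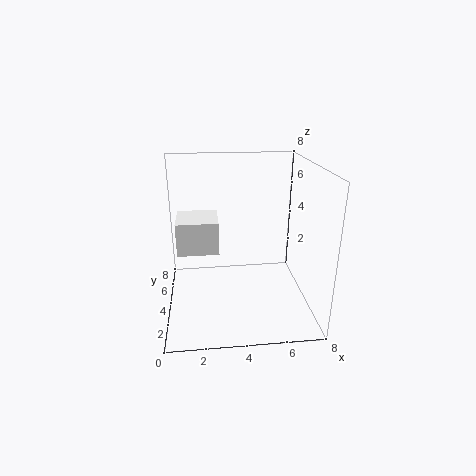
cx = 0.5
cy = 5
cz = 2.5
d = 2.5
h = 2
color = 'white'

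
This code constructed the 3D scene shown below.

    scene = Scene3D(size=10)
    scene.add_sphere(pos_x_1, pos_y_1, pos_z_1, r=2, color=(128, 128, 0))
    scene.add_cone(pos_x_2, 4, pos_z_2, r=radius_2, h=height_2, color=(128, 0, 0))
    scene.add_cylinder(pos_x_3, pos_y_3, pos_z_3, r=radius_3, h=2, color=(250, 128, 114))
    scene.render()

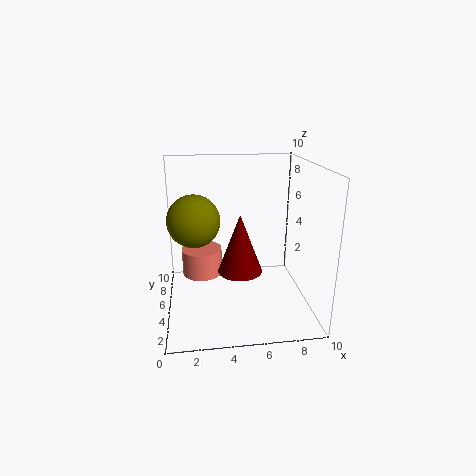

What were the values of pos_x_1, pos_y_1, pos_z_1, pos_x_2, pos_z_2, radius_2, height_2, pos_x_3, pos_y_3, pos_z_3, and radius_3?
pos_x_1 = 2, pos_y_1 = 7.5, pos_z_1 = 5.5, pos_x_2 = 5, pos_z_2 = 3, radius_2 = 1.5, height_2 = 4, pos_x_3 = 2.5, pos_y_3 = 7, pos_z_3 = 1.5, radius_3 = 1.5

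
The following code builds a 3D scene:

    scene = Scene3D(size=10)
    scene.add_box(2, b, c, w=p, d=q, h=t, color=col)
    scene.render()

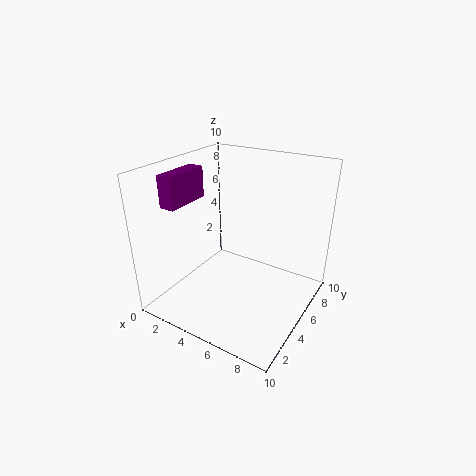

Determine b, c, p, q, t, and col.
b = 1
c = 8
p = 1
q = 3
t = 2
col = 'purple'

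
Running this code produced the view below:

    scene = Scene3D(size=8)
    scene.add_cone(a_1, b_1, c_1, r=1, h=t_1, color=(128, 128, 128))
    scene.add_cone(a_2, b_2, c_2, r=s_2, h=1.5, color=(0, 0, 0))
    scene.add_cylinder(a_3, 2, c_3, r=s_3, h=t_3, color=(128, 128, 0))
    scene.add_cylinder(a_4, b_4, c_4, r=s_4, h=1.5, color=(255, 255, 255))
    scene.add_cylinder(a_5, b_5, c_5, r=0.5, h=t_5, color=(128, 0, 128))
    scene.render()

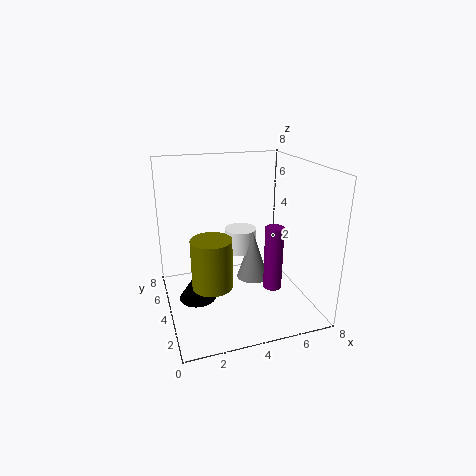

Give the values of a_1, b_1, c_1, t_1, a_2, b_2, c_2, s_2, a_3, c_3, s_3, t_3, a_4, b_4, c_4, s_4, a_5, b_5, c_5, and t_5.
a_1 = 5.5; b_1 = 5.5; c_1 = 0.5; t_1 = 3; a_2 = 1.5; b_2 = 3.5; c_2 = 1; s_2 = 1; a_3 = 2; c_3 = 2.5; s_3 = 1; t_3 = 2.5; a_4 = 5; b_4 = 6.5; c_4 = 2; s_4 = 1; a_5 = 5.5; b_5 = 2.5; c_5 = 1.5; t_5 = 3.5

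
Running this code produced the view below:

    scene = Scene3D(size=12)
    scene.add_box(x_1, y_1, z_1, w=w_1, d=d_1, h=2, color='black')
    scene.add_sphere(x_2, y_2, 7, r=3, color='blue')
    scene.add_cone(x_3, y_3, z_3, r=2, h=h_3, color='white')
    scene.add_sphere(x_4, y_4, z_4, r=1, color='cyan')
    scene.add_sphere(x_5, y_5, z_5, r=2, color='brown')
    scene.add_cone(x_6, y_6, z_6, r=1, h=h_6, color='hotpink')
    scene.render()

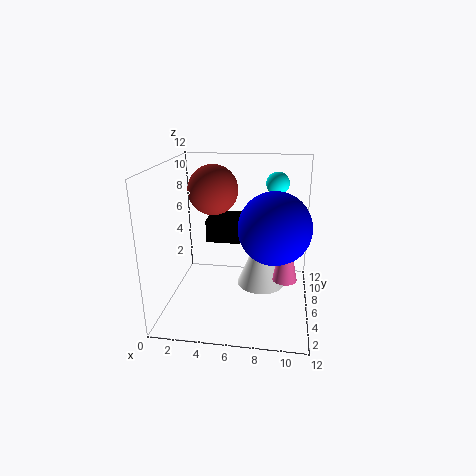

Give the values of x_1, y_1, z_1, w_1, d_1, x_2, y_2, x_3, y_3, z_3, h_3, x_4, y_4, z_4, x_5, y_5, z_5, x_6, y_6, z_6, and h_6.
x_1 = 3, y_1 = 7, z_1 = 5, w_1 = 3, d_1 = 3, x_2 = 9, y_2 = 6, x_3 = 8, y_3 = 6, z_3 = 2, h_3 = 5, x_4 = 9, y_4 = 9, z_4 = 10, x_5 = 4, y_5 = 6, z_5 = 10, x_6 = 10, y_6 = 5, z_6 = 3, h_6 = 5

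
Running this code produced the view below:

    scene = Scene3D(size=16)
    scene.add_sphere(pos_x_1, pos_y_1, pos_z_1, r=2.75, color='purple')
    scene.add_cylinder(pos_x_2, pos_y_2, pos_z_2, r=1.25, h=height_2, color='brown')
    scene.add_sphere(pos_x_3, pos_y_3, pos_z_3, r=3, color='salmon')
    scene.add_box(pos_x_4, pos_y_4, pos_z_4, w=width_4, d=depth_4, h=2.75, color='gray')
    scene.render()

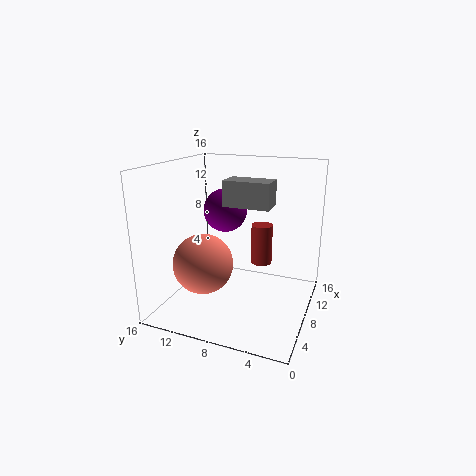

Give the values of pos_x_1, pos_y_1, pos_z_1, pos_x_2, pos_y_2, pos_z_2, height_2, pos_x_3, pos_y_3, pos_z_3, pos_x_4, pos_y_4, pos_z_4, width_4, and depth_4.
pos_x_1 = 13; pos_y_1 = 11.75; pos_z_1 = 9.5; pos_x_2 = 11.25; pos_y_2 = 6.25; pos_z_2 = 4; height_2 = 4.75; pos_x_3 = 3; pos_y_3 = 9.75; pos_z_3 = 6.75; pos_x_4 = 6.75; pos_y_4 = 4.25; pos_z_4 = 11.75; width_4 = 2.75; depth_4 = 5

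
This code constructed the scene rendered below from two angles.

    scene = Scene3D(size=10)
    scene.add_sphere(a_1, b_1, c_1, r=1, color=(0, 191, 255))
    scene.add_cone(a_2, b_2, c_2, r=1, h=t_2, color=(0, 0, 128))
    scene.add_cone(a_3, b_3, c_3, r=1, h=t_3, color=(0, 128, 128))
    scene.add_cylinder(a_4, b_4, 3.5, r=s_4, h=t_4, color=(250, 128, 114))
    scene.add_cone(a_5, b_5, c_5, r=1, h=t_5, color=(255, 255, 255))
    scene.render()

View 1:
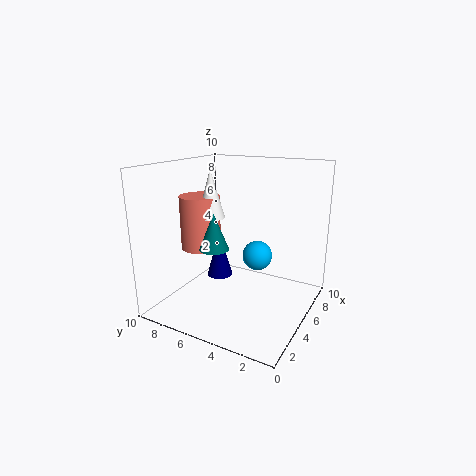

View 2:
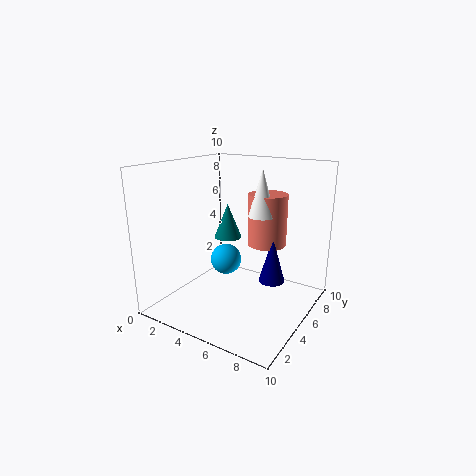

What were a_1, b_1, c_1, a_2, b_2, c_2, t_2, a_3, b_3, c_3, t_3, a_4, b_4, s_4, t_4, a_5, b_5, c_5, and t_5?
a_1 = 5; b_1 = 3.5; c_1 = 4; a_2 = 6.5; b_2 = 7.5; c_2 = 1; t_2 = 3.5; a_3 = 3.5; b_3 = 6; c_3 = 4.5; t_3 = 2.5; a_4 = 5.5; b_4 = 8.5; s_4 = 1.5; t_4 = 4; a_5 = 5.5; b_5 = 7.5; c_5 = 6; t_5 = 3.5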